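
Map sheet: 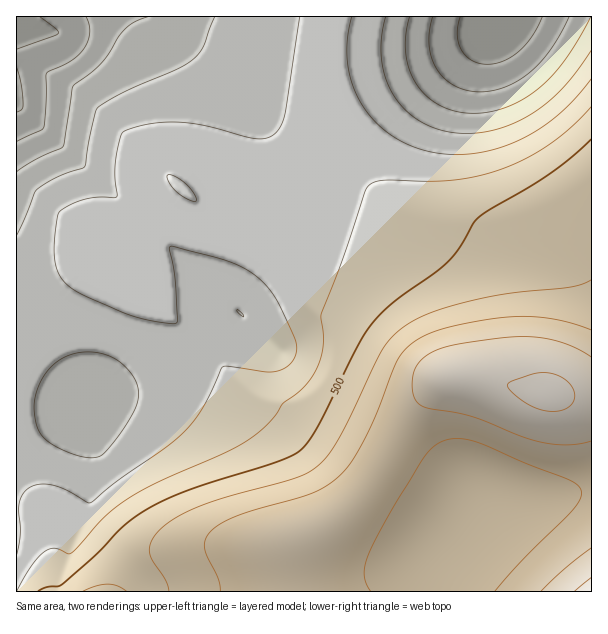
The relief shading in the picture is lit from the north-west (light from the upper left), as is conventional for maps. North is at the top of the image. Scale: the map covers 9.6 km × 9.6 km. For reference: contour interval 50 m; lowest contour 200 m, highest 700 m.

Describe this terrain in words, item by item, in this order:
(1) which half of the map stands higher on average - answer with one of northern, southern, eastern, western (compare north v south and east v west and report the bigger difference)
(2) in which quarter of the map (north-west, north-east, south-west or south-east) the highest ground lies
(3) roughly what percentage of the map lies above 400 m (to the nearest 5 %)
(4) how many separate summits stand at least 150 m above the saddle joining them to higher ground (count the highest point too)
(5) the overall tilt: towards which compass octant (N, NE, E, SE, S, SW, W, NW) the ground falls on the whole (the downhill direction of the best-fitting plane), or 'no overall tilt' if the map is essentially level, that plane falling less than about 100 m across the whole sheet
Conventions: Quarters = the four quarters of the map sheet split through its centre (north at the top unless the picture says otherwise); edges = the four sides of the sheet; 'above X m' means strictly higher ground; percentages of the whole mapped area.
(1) The southern half stands higher on average than the northern half.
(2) The highest point lies in the south-east quarter of the map.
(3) Roughly 65 % of the ground is higher than 400 m.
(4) There is 1 summit with 150 m or more of prominence.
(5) On the whole the ground falls towards the north-west.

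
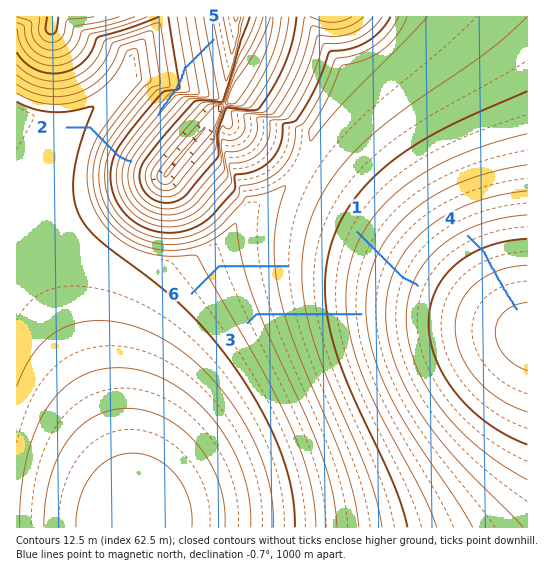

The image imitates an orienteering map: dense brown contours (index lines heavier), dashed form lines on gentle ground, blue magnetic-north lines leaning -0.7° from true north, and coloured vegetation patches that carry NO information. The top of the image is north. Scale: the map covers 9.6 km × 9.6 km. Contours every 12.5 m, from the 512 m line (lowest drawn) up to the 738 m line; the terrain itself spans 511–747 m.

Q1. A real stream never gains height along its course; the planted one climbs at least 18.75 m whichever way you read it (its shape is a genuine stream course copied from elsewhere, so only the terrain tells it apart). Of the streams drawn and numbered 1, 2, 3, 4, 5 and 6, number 5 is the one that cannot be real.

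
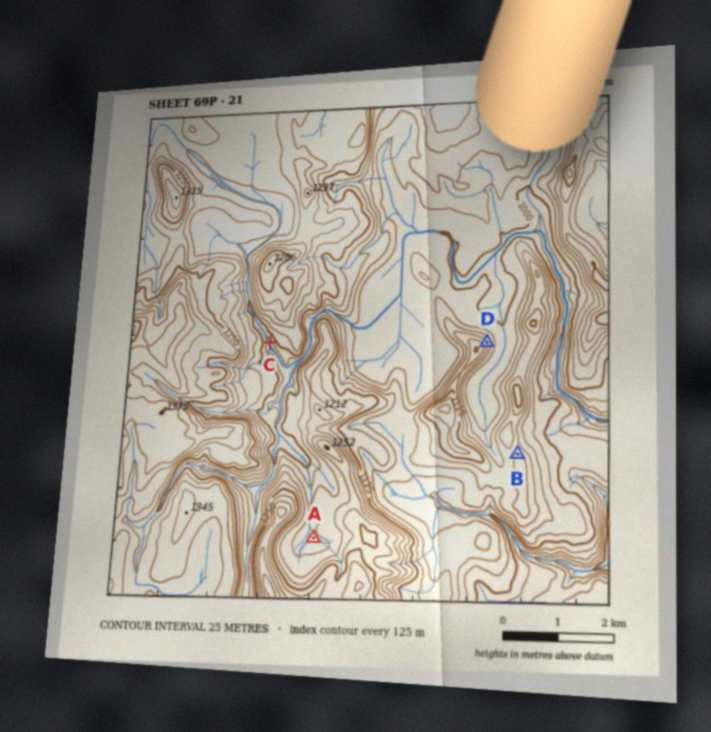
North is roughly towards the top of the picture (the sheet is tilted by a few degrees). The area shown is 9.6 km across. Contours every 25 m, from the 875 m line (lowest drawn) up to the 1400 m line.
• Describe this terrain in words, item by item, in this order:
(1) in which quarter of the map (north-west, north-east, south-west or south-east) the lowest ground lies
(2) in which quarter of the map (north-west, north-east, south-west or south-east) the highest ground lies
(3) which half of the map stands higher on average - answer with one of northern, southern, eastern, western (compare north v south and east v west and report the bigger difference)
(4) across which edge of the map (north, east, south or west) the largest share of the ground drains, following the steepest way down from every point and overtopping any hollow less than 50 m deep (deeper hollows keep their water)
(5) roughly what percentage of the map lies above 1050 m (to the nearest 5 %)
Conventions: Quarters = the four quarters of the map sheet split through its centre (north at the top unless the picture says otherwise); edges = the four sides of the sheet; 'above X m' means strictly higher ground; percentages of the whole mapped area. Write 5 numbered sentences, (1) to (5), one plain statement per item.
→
(1) The lowest point lies in the south-east quarter of the map.
(2) Look to the north-west quarter for the highest ground.
(3) On average the western half of the map is the higher ground.
(4) Drainage is mainly to the east: more ground falls towards that edge than towards any other.
(5) About 70 % of the map lies above 1050 m.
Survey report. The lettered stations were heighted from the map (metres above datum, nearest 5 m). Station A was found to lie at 1175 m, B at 1100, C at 1090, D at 1075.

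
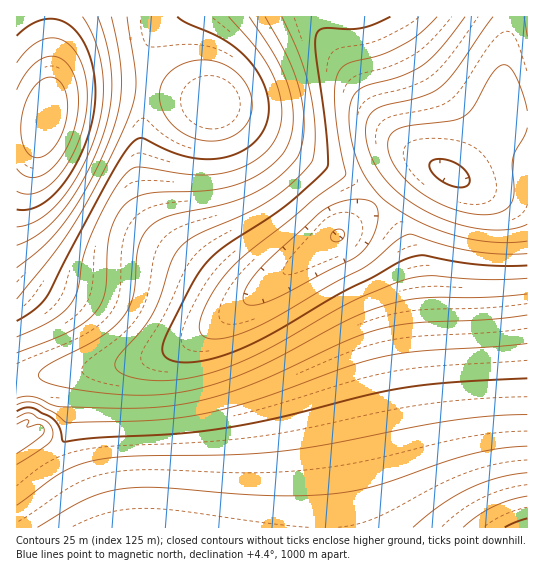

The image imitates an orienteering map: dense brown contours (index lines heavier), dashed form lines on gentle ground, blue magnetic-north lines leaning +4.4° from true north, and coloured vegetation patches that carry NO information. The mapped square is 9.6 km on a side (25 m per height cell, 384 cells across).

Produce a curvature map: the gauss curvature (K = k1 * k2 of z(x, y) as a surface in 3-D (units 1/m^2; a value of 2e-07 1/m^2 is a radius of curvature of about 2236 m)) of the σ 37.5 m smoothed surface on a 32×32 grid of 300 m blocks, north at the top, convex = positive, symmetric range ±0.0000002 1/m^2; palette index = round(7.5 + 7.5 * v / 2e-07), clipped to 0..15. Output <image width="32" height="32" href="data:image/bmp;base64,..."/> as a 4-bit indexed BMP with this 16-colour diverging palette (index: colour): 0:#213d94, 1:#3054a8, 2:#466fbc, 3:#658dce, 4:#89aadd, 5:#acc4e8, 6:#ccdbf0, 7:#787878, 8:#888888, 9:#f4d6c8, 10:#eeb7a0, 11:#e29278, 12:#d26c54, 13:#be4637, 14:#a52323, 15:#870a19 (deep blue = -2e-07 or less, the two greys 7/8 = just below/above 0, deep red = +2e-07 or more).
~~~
<image width="32" height="32" href="data:image/bmp;base64,Qk12AgAAAAAAAHYAAAAoAAAAIAAAACAAAAABAAQAAAAAAAACAAATCwAAEwsAABAAAAAAAAAAlD0hAKhUMAC8b0YAzo1lAN2qiQDoxKwA8NvMAHh4eACIiIgAyNb0AKC37gB4kuIAVGzSADdGvgAjI6UAGQqHAHd3iIiIh3d3d3d3d3d3d3eHd4iIiId3d3d3d3d3d3d3h4iIiIiHd3d3d3d3d3d3d3eIiIiId3d3d3d3d3d3d3d3aIiIh3d3d3d3d3d3d3d3iSeIiHd3d3d3d3d3d3d3d/9Wd3d3d3d3d3d4iHd3d3enZ3d3d3d3d3d3eIiId3d3NYd3iIiHd3d3d4iIiIiId4d3d3iIiId3d3eIiIiIiHeId3d3eIiId3d3iIiIiHd3d3d3d3eIiIh3eIiIiIh3d3d3d4d3eIiIh3iIiIiHd3d3d3iIiIiIiIiIiIiIh3d3d3d3iId4iIiId4h3iId3d3d3d3d3d3iIiHd3d3iHd3d3d3iId3d3iId3iHd4d3d3d3d4iId3d3d3d4h3d3d3iHd3eIiHd3d3d3iId3d4iIh3d3iIh3d3d3eIh3d3iIiIeId4iHd3d3d3iHd3iIiIiIiIeIh3d3d3iHd3eIiIiIiIiHd4d3iIiId3d4iIiIh3iIiHd3eIiIiHd3iIiIh3d4iIh3d3iIiIh3eIiIh3d3iIiId3d4iIiIh3iIiHd3eIiIiHd3eIiIiId4iId3d4iIiIh3d3iIiIiHd3eHd3eIiIiId3d3iIiId3d4iHd3iIeIiHd3d3iIh3d3eIh3d4h3d3d3iHd3d3d3d4iId3eId3d3d4d3d3d3d3eIiHd3iH"/>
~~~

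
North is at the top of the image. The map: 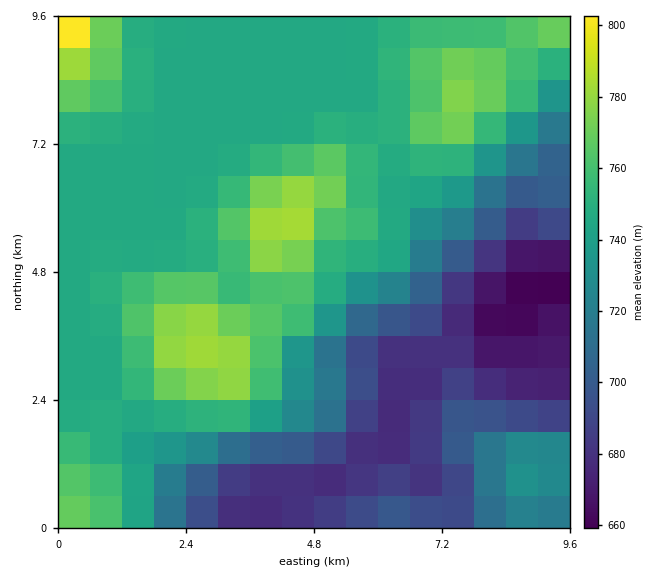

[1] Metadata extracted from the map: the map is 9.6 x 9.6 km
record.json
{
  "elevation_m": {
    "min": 660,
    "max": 815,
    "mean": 730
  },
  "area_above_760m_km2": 17.1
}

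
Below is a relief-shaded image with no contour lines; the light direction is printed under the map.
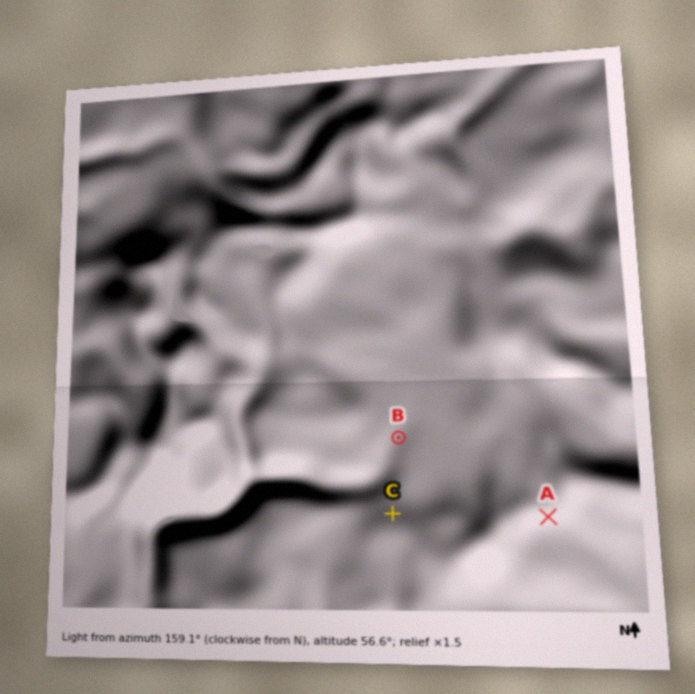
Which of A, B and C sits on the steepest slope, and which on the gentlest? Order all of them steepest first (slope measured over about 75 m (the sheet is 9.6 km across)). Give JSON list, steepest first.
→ ["A", "C", "B"]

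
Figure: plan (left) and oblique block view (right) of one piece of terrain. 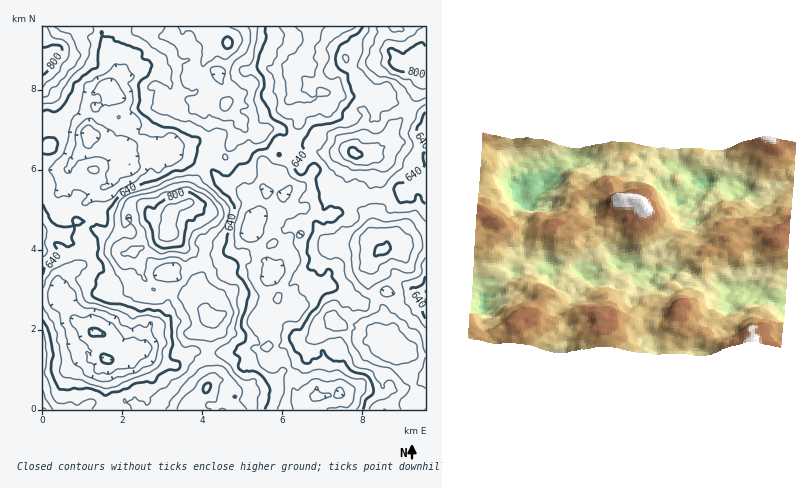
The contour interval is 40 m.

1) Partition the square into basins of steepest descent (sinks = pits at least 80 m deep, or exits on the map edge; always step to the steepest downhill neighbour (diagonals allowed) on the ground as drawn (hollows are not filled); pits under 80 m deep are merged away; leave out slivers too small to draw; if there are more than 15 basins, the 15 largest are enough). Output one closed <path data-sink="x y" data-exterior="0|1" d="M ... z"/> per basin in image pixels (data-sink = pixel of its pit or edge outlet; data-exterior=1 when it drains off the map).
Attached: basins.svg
<path data-sink="94 332" data-exterior="0" d="M138 204l-8 2-6 8 0 26 8 10-6 4-4-1-14-16-24-15-8-1-8 11-10 3-10-4-6 1 0 178 190 0 7-14 0-4-15-12-8 1-9 5 4-6-4-28 0-24 3-8-6-8 1-10 7-7 8 0 3-3 6-14-1-6-4-4-6 0-14 7-2 5 4-20-8-2-23-20-6-8-1-13-18-2-4-8z"/><path data-sink="316 396" data-exterior="0" d="M242 124l-5 2-3 12-10 18-8-5-7 3-20 40 0 8-15 7-3 3-2 10 0 8 13 16 16 12 8 2-4 17 16-9 6 0 5 6 0 4-6 14-3 3-8 0-7 7-1 10 6 8-3 8 0 24 4 22-2 10 15-4 15 12-7 18 194 0 0-2-6-6-8 2-16-2-13-16-2-12 5-22-7-4 1-4-4-5-10 1-16-11-12-5 8-6 0-18 22-22 6-20 5-8-4-14-4-4-1-12-8-14 1-10 15-18 3-10-4-10-3-4-6 2-12-2-1 8-15 29-4-4-8-1-4-8 8-10 4-10 8-5 8-2-8-1-18 4-8-2-10-8-8 2-6-2-14-15-14 0-8 3-12-3z"/><path data-sink="90 136" data-exterior="0" d="M138 26l-26 0-6 7-10 3-6-5-4 0-44 29 0 172 10 0 6 3 10-3 8-11 8 1 24 15 16 17 8-2-8-12 1-18-2-4 7-12 8-2 8 3 4 8 16 1 4 2 4-9 15-7 0-8 21-40-3-6 3-30 6-7 10-7-6-5-8-2-4-5 0-4-4-6-4 0-8 5-5-3-1-6 12-4 13-22 15-7 2-3-18-4-4-3-16 7-5-4-3-9-8 6-18 2-16-7z"/><path data-sink="310 40" data-exterior="0" d="M384 26l-160 0 4 18 16 12 6 14 0 14-8 9-14 9-2 6 17 12 3 9 12 3 8-3 14 0 14 15 4 2 10-2 10 8 8 2 18-4 10 3 1-7 7-8 4-20-3-28-6-4-1-6 4-10 10-6-16 1-7-5-1-4 12-13 6 0 12 7 14 1z"/><path data-sink="426 300" data-exterior="1" d="M416 246l-22 4-12-2-8 10-6 26 16 26-3 20 13 6 8 12 10 6 14 1 0-105z"/>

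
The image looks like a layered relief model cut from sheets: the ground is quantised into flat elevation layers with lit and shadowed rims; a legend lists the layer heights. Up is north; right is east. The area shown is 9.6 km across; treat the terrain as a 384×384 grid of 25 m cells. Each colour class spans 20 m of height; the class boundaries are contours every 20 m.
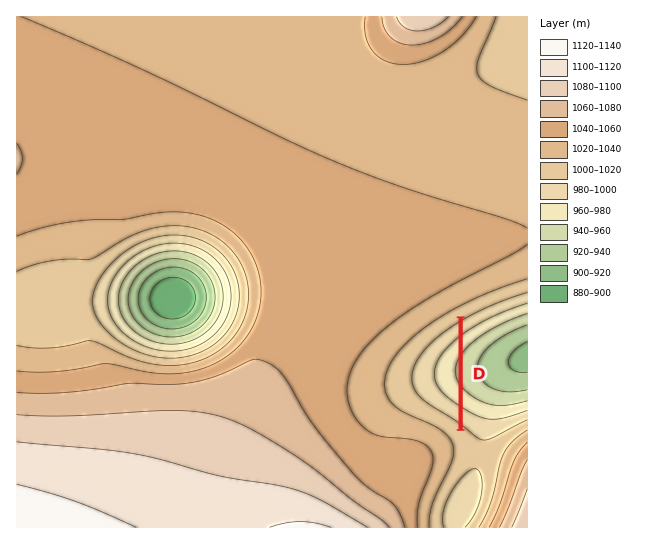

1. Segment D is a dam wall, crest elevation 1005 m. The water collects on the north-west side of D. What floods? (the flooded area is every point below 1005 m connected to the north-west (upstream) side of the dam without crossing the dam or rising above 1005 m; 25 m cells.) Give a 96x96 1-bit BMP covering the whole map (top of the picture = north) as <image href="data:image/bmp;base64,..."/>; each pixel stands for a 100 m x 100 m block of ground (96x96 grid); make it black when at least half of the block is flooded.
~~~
<image width="96" height="96" href="data:image/bmp;base64,Qk2+BAAAAAAAAD4AAAAoAAAAYAAAAGAAAAABAAEAAAAAAIAEAAATCwAAEwsAAAIAAAAAAAAA////AAAAAAAAAAAAAAAAAAAAAAAAAAAAAAAAAAAAAAAAAAAAAAAAAAAAAAAAAAAAAAAAAAAAAAAAAAAAAAAAAAAAAAAAAAAAAAAAAAAAAAAAAAAAAAAAAAAAAAAAAAAAAAAAAAAAAAAAAAAAAAAAAAAAAAAAAAAAAAAAAAAAAAAAAAAAAAAAAAAAAAAAAAAAAAAAAAAAAAAAAAAAAAAAAAAAAAAAAAAAAAAAAAAAAAAAAAAAAAAAAAAAAAAAAAAAAAAAAAAAAAAAAAAAAAAAAAAAAAAAAAAAAAAAAAAAAAAAAAAAAAAAAAAAAAAAAAAAAAAAAAAAIAAAAAAAAAAAAAAA4AAAAAAAAAAAAAAB4AAAAAAAAAAAAAAH4AAAAAAAAAAAAAAP4AAAAAAAAAAAAAA/4AAAAAAAAAAAAAA/4AAAAAAAAAAAAAB/4AAAAAAAAAAAAAB/4AAAAAAAAAAAAAB/4AAAAAAAAAAAAAB/4AAAAAAAAAAAAAA/4AAAAAAAAAAAAAA/4AAAAAAAAAAAAAAf4AAAAAAAAAAAAAAP4AAAAAAAAAAAAAAH4AAAAAAAAAAAAAAD4AAAAAAAAAAAAAAB4AAAAAAAAAAAAAAA4AAAAAAAAAAAAAAAIAAAAAAAAAAAAAAAAAAAAAAAAAAAAAAAAAAAAAAAAAAAAAAAAAAAAAAAAAAAAAAAAAAAAAAAAAAAAAAAAAAAAAAAAAAAAAAAAAAAAAAAAAAAAAAAAAAAAAAAAAAAAAAAAAAAAAAAAAAAAAAAAAAAAAAAAAAAAAAAAAAAAAAAAAAAAAAAAAAAAAAAAAAAAAAAAAAAAAAAAAAAAAAAAAAAAAAAAAAAAAAAAAAAAAAAAAAAAAAAAAAAAAAAAAAAAAAAAAAAAAAAAAAAAAAAAAAAAAAAAAAAAAAAAAAAAAAAAAAAAAAAAAAAAAAAAAAAAAAAAAAAAAAAAAAAAAAAAAAAAAAAAAAAAAAAAAAAAAAAAAAAAAAAAAAAAAAAAAAAAAAAAAAAAAAAAAAAAAAAAAAAAAAAAAAAAAAAAAAAAAAAAAAAAAAAAAAAAAAAAAAAAAAAAAAAAAAAAAAAAAAAAAAAAAAAAAAAAAAAAAAAAAAAAAAAAAAAAAAAAAAAAAAAAAAAAAAAAAAAAAAAAAAAAAAAAAAAAAAAAAAAAAAAAAAAAAAAAAAAAAAAAAAAAAAAAAAAAAAAAAAAAAAAAAAAAAAAAAAAAAAAAAAAAAAAAAAAAAAAAAAAAAAAAAAAAAAAAAAAAAAAAAAAAAAAAAAAAAAAAAAAAAAAAAAAAAAAAAAAAAAAAAAAAAAAAAAAAAAAAAAAAAAAAAAAAAAAAAAAAAAAAAAAAAAAAAAAAAAAAAAAAAAAAAAAAAAAAAAAAAAAAAAAAAAAAAAAAAAAAAAAAAAAAAAAAAAAAAAAAAAAAAAAAAAAAAAAAAAAAAAAAAAAAAAAAAAAAAAAAAAAAAAAAAAAAAAAAAAAAAAAAAAAAAAAAAAAAAAAAAAAAAAAAAAAAAAAAAAAAAAAAAAAAAAAAAA="/>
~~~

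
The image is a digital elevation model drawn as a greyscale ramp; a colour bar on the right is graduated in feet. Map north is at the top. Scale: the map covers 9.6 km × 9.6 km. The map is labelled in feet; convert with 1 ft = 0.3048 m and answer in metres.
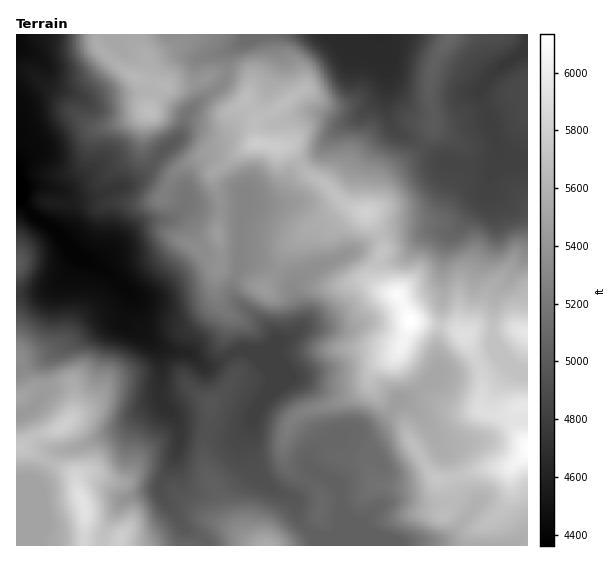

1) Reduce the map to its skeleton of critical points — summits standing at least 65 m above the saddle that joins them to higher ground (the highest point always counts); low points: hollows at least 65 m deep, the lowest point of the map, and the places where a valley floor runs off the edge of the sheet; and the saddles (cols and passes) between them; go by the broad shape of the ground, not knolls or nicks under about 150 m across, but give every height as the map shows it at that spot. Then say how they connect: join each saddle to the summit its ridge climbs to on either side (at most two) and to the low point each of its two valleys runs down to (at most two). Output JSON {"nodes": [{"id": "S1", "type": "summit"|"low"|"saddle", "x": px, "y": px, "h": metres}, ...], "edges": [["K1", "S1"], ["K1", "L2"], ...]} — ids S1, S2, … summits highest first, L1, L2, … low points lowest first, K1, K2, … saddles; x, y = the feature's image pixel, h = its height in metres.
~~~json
{"nodes": [
{"id": "S1", "type": "summit", "x": 410, "y": 321, "h": 1870},
{"id": "S2", "type": "summit", "x": 527, "y": 447, "h": 1863},
{"id": "S3", "type": "summit", "x": 526, "y": 333, "h": 1819},
{"id": "S4", "type": "summit", "x": 83, "y": 507, "h": 1808},
{"id": "S5", "type": "summit", "x": 150, "y": 112, "h": 1733},
{"id": "S6", "type": "summit", "x": 267, "y": 545, "h": 1692},
{"id": "L1", "type": "low", "x": 21, "y": 189, "h": 1329},
{"id": "L2", "type": "low", "x": 379, "y": 36, "h": 1418},
{"id": "K1", "type": "saddle", "x": 441, "y": 325, "h": 1756},
{"id": "K2", "type": "saddle", "x": 455, "y": 477, "h": 1741},
{"id": "K3", "type": "saddle", "x": 493, "y": 333, "h": 1740},
{"id": "K4", "type": "saddle", "x": 226, "y": 76, "h": 1622},
{"id": "K5", "type": "saddle", "x": 207, "y": 545, "h": 1539},
{"id": "K6", "type": "saddle", "x": 310, "y": 527, "h": 1536}],
"edges": [["K1", "S1"], ["K1", "S2"], ["K1", "L1"], ["K1", "L2"], ["K2", "S1"], ["K2", "S2"], ["K2", "L1"], ["K3", "S2"], ["K3", "S3"], ["K3", "L1"], ["K3", "L2"], ["K4", "S1"], ["K4", "S5"], ["K4", "L1"], ["K4", "L2"], ["K5", "S4"], ["K5", "S6"], ["K5", "L1"], ["K6", "S1"], ["K6", "S4"], ["K6", "L1"]]}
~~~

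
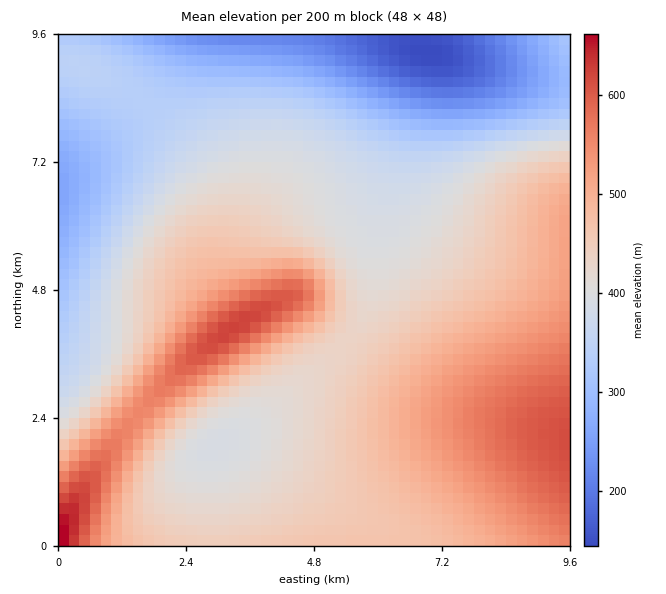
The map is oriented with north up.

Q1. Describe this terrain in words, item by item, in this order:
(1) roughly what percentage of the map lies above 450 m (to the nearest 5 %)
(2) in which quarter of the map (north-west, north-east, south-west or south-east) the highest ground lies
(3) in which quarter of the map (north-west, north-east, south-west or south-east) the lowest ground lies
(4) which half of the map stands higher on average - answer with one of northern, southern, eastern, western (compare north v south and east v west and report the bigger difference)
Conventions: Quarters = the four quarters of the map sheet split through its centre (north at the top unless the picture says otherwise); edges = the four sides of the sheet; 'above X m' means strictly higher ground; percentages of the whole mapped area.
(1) Ground above 450 m makes up about 40 % of the sheet.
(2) The highest point lies in the south-west quarter of the map.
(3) The lowest point lies in the north-east quarter of the map.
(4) Taken as a whole, the southern half is higher than the northern.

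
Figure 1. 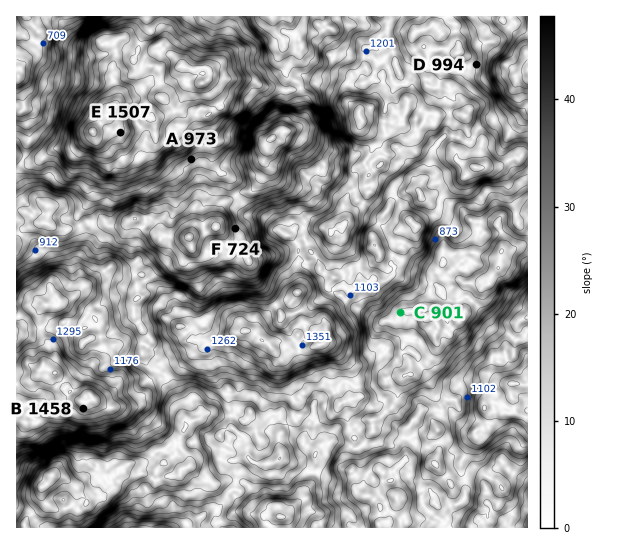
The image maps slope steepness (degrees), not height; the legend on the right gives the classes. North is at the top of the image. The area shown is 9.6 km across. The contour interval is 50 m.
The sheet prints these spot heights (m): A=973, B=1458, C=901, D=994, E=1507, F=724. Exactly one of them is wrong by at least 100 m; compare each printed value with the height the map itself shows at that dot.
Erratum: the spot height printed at C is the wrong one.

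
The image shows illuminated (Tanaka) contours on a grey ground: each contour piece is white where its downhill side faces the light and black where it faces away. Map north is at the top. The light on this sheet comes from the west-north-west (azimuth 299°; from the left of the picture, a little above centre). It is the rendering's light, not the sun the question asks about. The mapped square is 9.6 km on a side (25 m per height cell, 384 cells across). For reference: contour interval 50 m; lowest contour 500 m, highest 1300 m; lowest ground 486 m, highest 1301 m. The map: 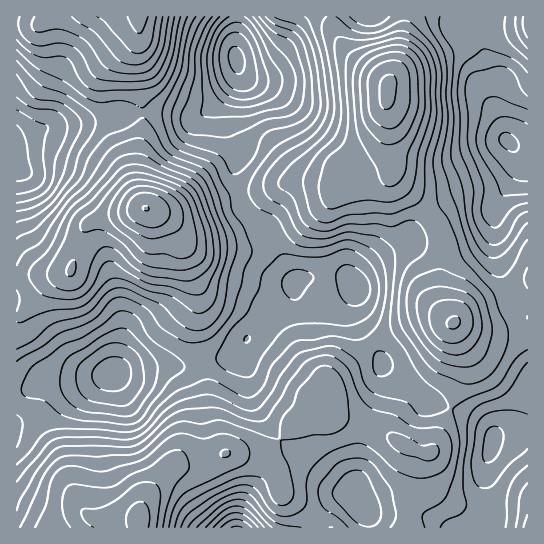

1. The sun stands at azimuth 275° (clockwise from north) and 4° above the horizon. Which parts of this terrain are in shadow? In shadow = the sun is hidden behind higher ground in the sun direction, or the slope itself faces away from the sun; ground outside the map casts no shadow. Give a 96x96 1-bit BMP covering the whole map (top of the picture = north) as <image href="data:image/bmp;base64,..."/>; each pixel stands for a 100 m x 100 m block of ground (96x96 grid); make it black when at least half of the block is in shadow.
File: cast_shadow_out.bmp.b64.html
<image width="96" height="96" href="data:image/bmp;base64,Qk2+BAAAAAAAAD4AAAAoAAAAYAAAAGAAAAABAAEAAAAAAIAEAAATCwAAEwsAAAIAAAAAAAAA////AAAAAAAAAAH///////w//4AAAAD///////wf/4AAAAD///////wP/4AAAAD///////wD/8AAAAD///////wD/+AAAAB///8///wB/+AAAAB///8///gB/+AAAAA///4///gB//AAAAAf//4f//AB//gAAAAP//4f//AD//wAAAAH7/+f//AD//8AAAADwf////AD//8AAAADgP///+AB//8AAAAAgP///4AB//8AAAAAAP/+fwAB//8AAAAAAP/gPwAB//8AAAAAAH8ADwAB//8AAAAAAAgADwAB//8AAAAAAAAABwDw//8AAAAAAPAABwH4//8AAAAAAfgAD+H4f/8AfAAAAfgAD//+P/8B/8AAAfgAH///H/8D//AAA/AAH///H/8D//gAA/AAH///D/8D//gAA+AAH//+B//j//wAB8AAH//8A/////4AA4AAH//4A/////4AA4AAH//gA/////8AA4AAH//AA/////8AB8AAH/+AA/////+AB+AAH/4AB/////+AD/AAH/wAD/////+AD/gAD8AAH/////+AH/wABAAAH/9///8AH/8AAAAAP/9///8AH//AAAAAP/8///8AH//4AAAAH/8///8AH///gAAAH/8f//+AH////gAAH/8AH//AH////4AAH/8AH//gH////+AAH/8AH//wH/////AAH/8AH//wH/////AAD/8AP//gP/////gAD/8AP/+AP/////gAD/wAH/8Af/////wAD/wAH/4A//////wAD/gAH/wA//////4AH/gAH/gA//////4AP/gAD/AA//////4Af/wAD+AA//////8Af/wAB8AA///////gf/wAB4AA///////wf/wAAgA8///////wf/4AAAA////////wf/4AAAA////////gf/4AAAA////////gf/8AAAA//////+Hwf/8AAAB/////z4H///8AAAB/////DwH///8AAAB////8BwH///8AAAA////4AAH///8AAAA////AAAH///8AAAA///8AAAH///8AAAB///4AAAH///8AAAB///wAAAD///8AAAD///wAAAD///8AAAD///wAAAD///8AAAD///wAAAD///8AAAD///gAAAH///8AAAD///gAAAH///8AAAD///gAAAH///8AAAD///AAAAH///8AAAD///AAAAH///8AAAB///gAAAH///8AAAB///wAAAH///8AAAB///+AAAP///8AAAB////wAAP///8AAAB////4AAP///8AAAD////8AAP///8AAAD////+AAP///8AAAD/////AAH///8AAAD/////gAH///8AAAH/////gAH///8AAAH/////wAH///8AAAH/////wAD///8AAAH/////wAD///8AAAH/////wAD///8AAAH/////wAD///8CAAH/////wAD///wCAAH/////wAB///gAAAH/////w4B//+AAAAH////+B+B//8AAAAH///8AD/B//4AAAAH//+AAD+A/8AA="/>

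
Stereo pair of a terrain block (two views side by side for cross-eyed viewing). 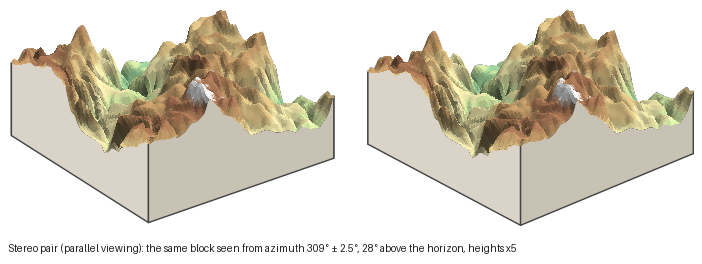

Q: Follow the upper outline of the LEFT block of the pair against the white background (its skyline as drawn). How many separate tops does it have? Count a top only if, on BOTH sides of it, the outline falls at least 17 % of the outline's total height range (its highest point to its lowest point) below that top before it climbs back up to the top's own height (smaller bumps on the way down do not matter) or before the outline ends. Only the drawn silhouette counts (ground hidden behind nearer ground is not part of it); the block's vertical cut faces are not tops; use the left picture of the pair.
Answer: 2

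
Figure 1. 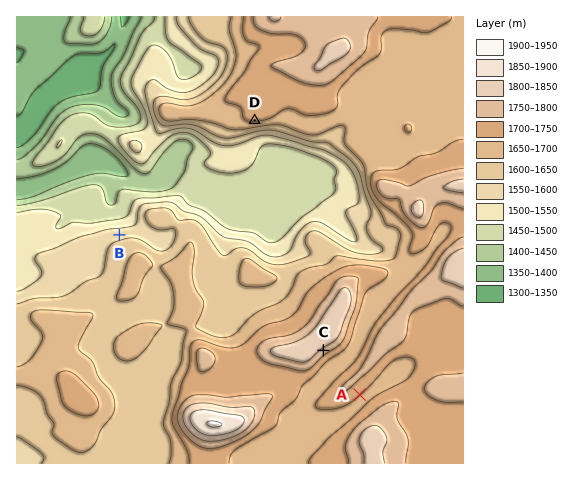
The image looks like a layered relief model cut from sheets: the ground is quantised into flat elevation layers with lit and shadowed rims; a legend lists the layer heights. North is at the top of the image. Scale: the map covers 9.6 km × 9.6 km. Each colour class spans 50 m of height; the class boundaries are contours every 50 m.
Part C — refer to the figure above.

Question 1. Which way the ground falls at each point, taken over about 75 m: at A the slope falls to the SE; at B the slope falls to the N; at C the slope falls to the SE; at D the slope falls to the S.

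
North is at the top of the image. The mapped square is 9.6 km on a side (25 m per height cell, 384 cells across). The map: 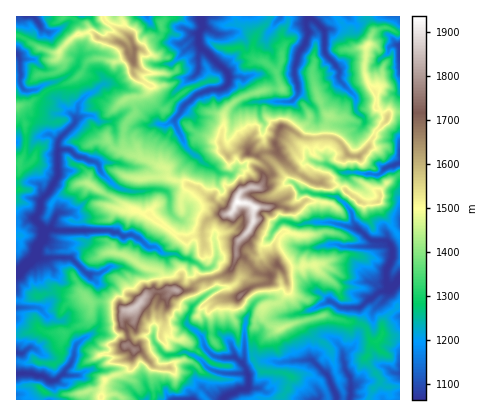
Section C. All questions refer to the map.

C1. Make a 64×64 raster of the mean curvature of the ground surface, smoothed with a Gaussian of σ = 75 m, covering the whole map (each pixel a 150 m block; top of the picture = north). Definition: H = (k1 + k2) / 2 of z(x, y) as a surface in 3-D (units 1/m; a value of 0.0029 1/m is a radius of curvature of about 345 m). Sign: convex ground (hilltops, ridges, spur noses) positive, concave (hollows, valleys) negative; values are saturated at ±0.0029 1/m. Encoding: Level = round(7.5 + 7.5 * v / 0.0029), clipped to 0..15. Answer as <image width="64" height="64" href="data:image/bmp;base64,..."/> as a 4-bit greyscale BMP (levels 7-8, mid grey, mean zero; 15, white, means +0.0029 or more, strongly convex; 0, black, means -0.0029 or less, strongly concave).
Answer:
<image width="64" height="64" href="data:image/bmp;base64,Qk12CAAAAAAAAHYAAAAoAAAAQAAAAEAAAAABAAQAAAAAAAAIAAATCwAAEwsAABAAAAAAAAAAAAAAABEREQAiIiIAMzMzAERERABVVVUAZmZmAHd3dwCIiIgAmZmZAKqqqgC7u7sAzMzMAN3d3QDu7u4A////AImImYmruGvYjMhlm5ITM5x1Rou8yZqoZmdak7RoqWepiIv8e6vdubeHVJeKVcpolmdUMzVVV5p3mGtVxGmaeJi8zqM1Rodnx1RIpJhF2GhFiJmHNVV2eYiGmym0RomZq1dkISSGQ1n9l3hjdVXJdFnN3dw3t3d5qXnHPLRmZ6mGMhInoyYyRVWJmEOHiuqVvWEBRRXLq7uqq2FsYph6p0WZeqvoF9khVTR7NO7/5jjSS//WObiHeIiWNZs2qohUZtvfuaxgnchauqw6+EfP+zbpV1JsdUMzM0J5qSeqpmi1RLc1i6BXv8iHfZ6WAAIgiwEjJ2t3aZeHVXm4J5mnm7RUM2iakWuWZ67P+WBNcVugXudpSod5d4h4ebdGV5iYdHhXd4qkBnerrfi6QNuM/lDfkZg5iXdmd3iahIhWmZiHqZmIiadRNkISkzQH6azZE+hCpzlpqXZmeHZWiWaYmYiJmaqqqahERYmYqCXKlmAVpGXGPWatyHZmVmd4dqWaiGeah3ZomqVFj3yWNKljBJalhucNiKrO24dmeJqapJqIWKtjVkZ5tkWNe4Vmp1QN5paHtAq5ZVWL7+y83LqEqnaJmDaLZnimNY/tpmapWCbZpnaGBtl2UyEVv8dmZqWJqDMjRoqHiKdWr87oVp2JUL3Ih6tQvJmYl0AGcAEhiFecmqqGZ4iZqXi6J/51m1UxCN3L7WAWeIiq7XEGy7c2hXs6u6h4iaumd4SJn8esu5lQOsrvpSE0eqmYZUq3ZVV2SDmZiJiJy5NGRpRsyr//36cQEUr8iIdshTI4fJebyXZWV6d5lVjIUlZ6dYiIeac73cVmFYq86H5lZGrLZWZWdnZWp4lVjqMDjdmHUjRUWkW87+xiVnnWmkZ3q4aZhleFhmZ3iEnOQDQDZUJHiIV9eHE2r6RqqanZWYm4iodmeXSIdWd2iqYIy3ABScyqlKtzAyJp1Zlmj7dqu7qXZleZhVqlZmVTIH3duJrNuZllgQGckjX5pkauhmmqq8yoirrHOMhmipmGiord7dqWdQIElcyiVvlYVppmZHZnmqu7qphHuVV4d3iHd4u3mYEAWojEnYN36FlEiVQxIQEhABJFZzepdWZ5qrqbzLRoAXZ4m8aLVIjvh1FMdXmpdCSc2lNESry3Z5mHdWd1EAAXmHq7mKpTZXz5dQvb7//87/2kKaV9qIZmVCEQAAAFpXmZvJZmmlNDFO1nIut2mZzIUwF+hKqVZXdazbvMu2W3iau5ZFaMdXdhf7hAAAAAAAAlJ5lWppVErDioZ4iLmKmquoU3ZnqK7rBflGU2qHRWWfc6pWl0l4RdUzNoiIq7vLqoYntmZWrO4k+Ixq/qhoif4EuWeHS7xU2VaGa9y6u7mKySi2ZlaFf87939ya663/4An9zbhKZUOMl3lTRYupd3jLOKd3nGN+10ATeqSPuWMAj+ivpkubhCe7h5WcqEEAE1MXl4qrgXz1JWQ46QAAAxv8ZY+UTJp3Q2vavepQBGZTI1aLzHdWeM7/ymOCBazfv7R8y8dJQ1lyWs3clQSs3cuquqyYaFpViHfIdAKe//yWauqF/3yHioQ1VqxQbP26qZmneGd4MgJVKMuUe+uKu2ACAAB7y5iKlDZZzDTtlDRWiadod2MnozOciUXNd4diAzJ4tAF7mqqTTfthBEITV4mZmXiUJFfFUUV1S8hFIgOsiNtiYgqYuHNeUANWeZqqmIiIlzFoevWqnHWshYR5V63/+Wi5R6e5gzMIqmirqYmIeJlzNomtmK+4mtlXdZh2bLbOm7wktpu0WqztmqiYiXh5mUKoeKpYnKU612ZWd3eucm7HqxWnVpQr2pqrtYiIeJiYBcmJqUeKtjq3Zq3czelUWNZWBrhkSDF4iIqzmIh5l8YIuYebR3jGJ9mNpmiZdWVGy2U3uIiLpBeJd4SpZURCcn+md4xmeLgp/9lkVVRFZzSOp0mYiZrdM4k0M4uXdTcwvWV2bHWIlUmrl2h0iIibYVj8Snd4dnc0U0m2N6qHbKMnZ5icdYmUqHeXSoW6mqUVht5cmHd4dnWqiLx1iHiL2ASsu4u1V4a3d4VrNpiIoYncjG27h4dpg3qoesqHd4aqQEuKeM1RACAAAsZLl4ixVrtIWXm6dnmXN4h4q6mYdkrXAlplfP2odliRVayYiYBFq0U3ACm5h4hkR3dURIupYq+SAAFHit/sv+MYy4d2BHnclyJ7UUeamIlkVURnvczKN++4lBd2iaidkSnKmEFZjLvLMH7JdUaqiZZVZ7x0M0VAF8/5JkFGZapgaslnJJmdiqcRS9uqlVqXZWY3+qzv7KlBipUmhjJIyECsyZk0d6xZuAJ8c2eZRZZViSb7YyMq6oK4M1e7mJqqYHrYlgN4uybYA1QYzKl0mqq6evgSZVOZZLUmZ4qrt42ASPtQRlatUM0RR2adxmVmZTJs5p3s2TmVYmmGiZiFjYI5+AW6do2FOzN67anpZWVFRXvcx2h4VoQ33tunh2aMlATpC+27vqxVNr25VK+UR5rO6ceGZDJHdI7JiZaXV4vKQdsJqIee24MuyWU1ev2L/Lp71HmZerdkqjNGZ6lWia6SmimHdEm3U7p5cSEljb5yRpu5RWuXZWVkRlV4mnSLaHOHJGh2SOuN93sjy1NXpwWpiHphnXNKxli8upiIplqlVZRoiYZXqctmVRnM/LdQboSoNBTMvMlUZ2aJh2aKRcllV5m4VodTNG"/>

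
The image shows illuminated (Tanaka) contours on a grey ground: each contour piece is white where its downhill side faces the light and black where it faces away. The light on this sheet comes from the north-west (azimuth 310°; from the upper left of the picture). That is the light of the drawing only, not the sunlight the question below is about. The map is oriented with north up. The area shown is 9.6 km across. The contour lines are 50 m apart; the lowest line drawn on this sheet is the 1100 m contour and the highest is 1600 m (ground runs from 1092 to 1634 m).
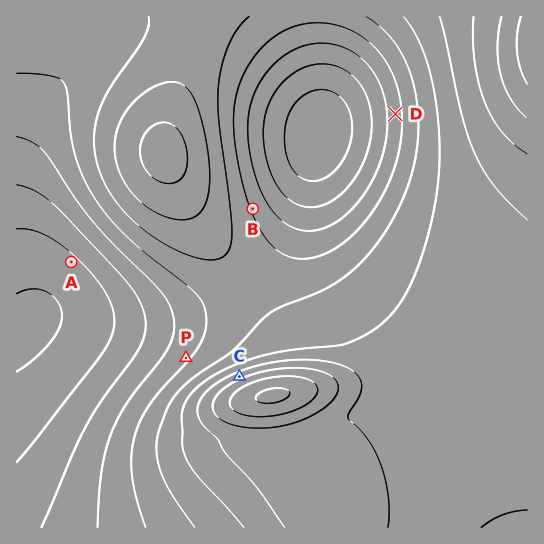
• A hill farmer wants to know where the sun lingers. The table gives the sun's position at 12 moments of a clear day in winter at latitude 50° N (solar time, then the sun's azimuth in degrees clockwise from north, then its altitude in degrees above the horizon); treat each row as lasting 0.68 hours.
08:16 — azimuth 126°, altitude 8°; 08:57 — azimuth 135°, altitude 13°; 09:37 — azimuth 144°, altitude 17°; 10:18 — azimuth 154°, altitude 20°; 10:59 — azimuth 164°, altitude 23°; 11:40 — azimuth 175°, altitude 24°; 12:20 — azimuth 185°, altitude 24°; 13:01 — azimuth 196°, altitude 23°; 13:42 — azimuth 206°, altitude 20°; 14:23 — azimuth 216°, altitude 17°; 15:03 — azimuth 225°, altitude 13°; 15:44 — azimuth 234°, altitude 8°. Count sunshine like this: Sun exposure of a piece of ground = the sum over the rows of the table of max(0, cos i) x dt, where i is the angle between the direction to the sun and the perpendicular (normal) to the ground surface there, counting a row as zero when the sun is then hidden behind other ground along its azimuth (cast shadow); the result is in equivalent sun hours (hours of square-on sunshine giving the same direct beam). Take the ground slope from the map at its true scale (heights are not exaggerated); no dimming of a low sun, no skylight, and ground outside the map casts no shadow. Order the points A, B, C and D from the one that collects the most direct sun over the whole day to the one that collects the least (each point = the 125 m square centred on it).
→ A > D > B > C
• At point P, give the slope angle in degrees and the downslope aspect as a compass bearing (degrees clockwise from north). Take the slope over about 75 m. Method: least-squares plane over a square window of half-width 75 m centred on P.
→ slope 7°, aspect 309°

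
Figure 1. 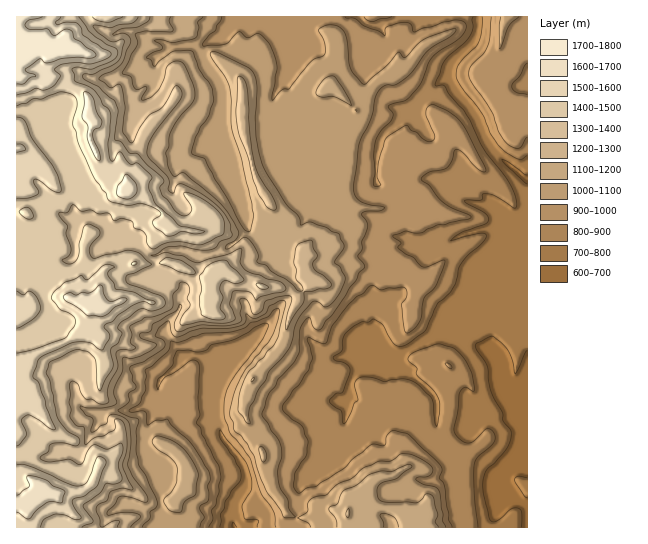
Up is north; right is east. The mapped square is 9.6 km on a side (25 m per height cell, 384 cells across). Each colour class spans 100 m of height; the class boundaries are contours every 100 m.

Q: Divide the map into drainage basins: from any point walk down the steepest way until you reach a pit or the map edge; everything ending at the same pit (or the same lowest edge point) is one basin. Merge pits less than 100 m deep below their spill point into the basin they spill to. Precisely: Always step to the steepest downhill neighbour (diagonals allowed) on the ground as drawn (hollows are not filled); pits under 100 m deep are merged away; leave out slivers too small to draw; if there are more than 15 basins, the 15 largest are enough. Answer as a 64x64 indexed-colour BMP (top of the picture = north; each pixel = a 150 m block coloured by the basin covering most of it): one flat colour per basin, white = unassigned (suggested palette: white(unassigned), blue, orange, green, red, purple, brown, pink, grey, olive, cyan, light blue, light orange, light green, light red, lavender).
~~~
<image width="64" height="64" href="data:image/bmp;base64,Qk12CAAAAAAAAHYAAAAoAAAAQAAAAEAAAAABAAQAAAAAAAAIAAATCwAAEwsAABAAAAAAAAAA////ALR3HwAOf/8ALKAsACgn1gC9Z5QAS1aMAMJ34wB/f38AIr28AM++FwDox64AeLv/AIrfmACWmP8A1bDFABERERERERERERESIiIiIiIiIiIiIhERERERERERERERERERERERERERERIiIiIiIiIhEiIhERERERERERERERERERERERERERERIiIiIiIiIRERERERERERERERERERERERERERERERIiIiIiIiIiIhERERERERERERERERERERERERERERERIiIiIiIiIiIhERERERERERERERERERERERERERERERIiIiIiIiIiIiERERERERERERERERERERERERERERESIiIiIiIiIiIiERERERERERERERERERERERERERERERIiIiIiIiIiIiIREREREREREREREREREREREREREREREiIiIiIiIiIiIhERERERERERERERERERERERERERERERIiIiIiIiIiIiEREREREREREREREREREREREREREREREiIiIiIiIiIiERERERERERERERERERERERERERERERESIiIiIiIiIiIRERERERERERERERERERERERERERERERIiIiIiIiIiIhERERERERERERERERERERERERERERERIiIiIiIiIiIhEREREREREREREREREREREREREREREREiIiIiIiIiIiERERERERERERERERERERERERERERERESIiIiIiIiIiERERERERERERERERERERERERERERERESIiIiIiIiIiIhERERERERERERERERERERERERERERERIiIiIiIiIiIiEREREREREREREREREREREREREREREREiIiIiIiIiIiIhERERERERERERERERERERERERERERESIiIiIiIiIiIiERERERERERERERERERERERERERERERIiIiIiIiIiIiIhEREREREREREREREREREREREREREREiIiIiIiIiIiIiIRERERERERERERERERERERERERERESIiIiIiIiIiIiIiERERERERERERERERERERERERERERIRERESIiIiIiIiIREREREREREREREREREREREREREREREREREiIiIiIiIiERERERERERERERERERERERERERERERERERIiIiIiIiIRERERERERERERERERERERERERERERERERESIiIiIiIhERERERERERERERERERERERERERERERERERESIiIiIiIRERERERERERERERERERERERERERERERERERIiIiIiIhEREREREREREREREREREREREREREREREREREiIiIiIhERERERERERERERERERERERERERERERERERERIiIhEREREREREREREREREREREREREREREREREREREREiERERERERERERERERERERERERERERERERERERERERERERERERERERERERERERERERERERERERERERERERERERERERERERERERERERERERERERERERERERERERERERERERERERERERERERERERERERERERERERERERERERERERERERERERERERERERERERERERERERERERERERERERERERERERERERERERERERERERERERERERERERERERERERERERERERERERERERERERERERERERERERERERERERERERERERERERERERERERERERERERERERERERERERERERERERERERERERERERERERERERERERETERERERERERERERERERERERERERERERERERERERERETMRERERERERERERERERERERERERERERERERERERERETMxERERERERERERERERERERERERERERERERERERERERMzERERERERERERERERERERERERERERERERERERERERMzMRERERERERERERERERERERERERERERERERERERERMzMxERERERERERERERERERERERERERERERERERERERMzMzERERERERERERERERERERERERERERERERERERERMzMzMREREREREREREREREREREREREREREREREREREREzMzMxEREREREREREREREREREREREREREREREREREREzMzMzEREREREREREREREREREREREREREREREREREREzMzMzMREREREREREREREREREREREREREREREREREREzMzMzMxEREREREREREREREREREREREREREREREREREzMzMzMRERERERERERERERERERERERERERERERERERMzMzMzMRERERERERERERERERERERERERERERERERERMzMzMzMRERERERERERERERERERERERERERERERERERMzMzMzMRERERERERERERERERERERERERERERERERERMzMzMzMxERERERERERERERERERERERERERERERERERMzMzMzMxERERERERERERERERERERERERERERERERERERMzMzMzMRERERERERERERERERERERERERERERERERERETMzMzMzERERERERERERERERERERERERERERERERERERMzMzMzMRERERERERERERERERERERERERERERERERERERMzMzMzERERERERERERERERERERERERERERERERERERERMzMzMRERERERERERERERERERERERERERERERERERERETMzMxERERERERERERERERERERERERERERERERERERERMzMzER"/>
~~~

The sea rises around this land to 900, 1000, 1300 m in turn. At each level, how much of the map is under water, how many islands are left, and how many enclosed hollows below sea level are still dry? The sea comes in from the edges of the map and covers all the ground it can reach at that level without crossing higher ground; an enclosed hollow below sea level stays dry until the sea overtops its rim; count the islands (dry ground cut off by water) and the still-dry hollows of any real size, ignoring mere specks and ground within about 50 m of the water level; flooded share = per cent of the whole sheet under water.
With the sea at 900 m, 27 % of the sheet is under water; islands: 0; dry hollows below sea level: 0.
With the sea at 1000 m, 43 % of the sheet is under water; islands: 0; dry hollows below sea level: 0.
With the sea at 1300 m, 74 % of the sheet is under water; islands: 0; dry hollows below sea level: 0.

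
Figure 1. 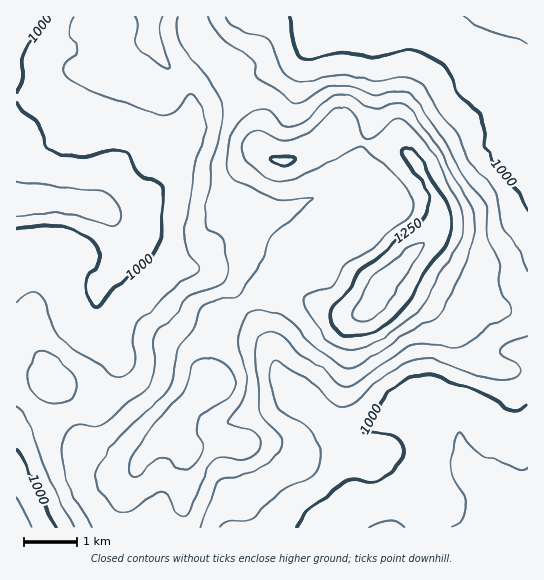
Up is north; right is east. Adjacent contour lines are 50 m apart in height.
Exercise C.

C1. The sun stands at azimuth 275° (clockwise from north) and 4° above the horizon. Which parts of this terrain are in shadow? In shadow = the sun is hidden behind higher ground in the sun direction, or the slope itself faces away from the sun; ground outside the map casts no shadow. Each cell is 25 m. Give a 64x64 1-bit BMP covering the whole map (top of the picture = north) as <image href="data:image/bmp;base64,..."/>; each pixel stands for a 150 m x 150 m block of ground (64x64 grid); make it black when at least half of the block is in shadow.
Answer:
<image width="64" height="64" href="data:image/bmp;base64,Qk0+AgAAAAAAAD4AAAAoAAAAQAAAAEAAAAABAAEAAAAAAAACAAATCwAAEwsAAAIAAAAAAAAA////AAAAAAAAA8f//gAAOAABh//+AAA4AAGH//4AADgAAYP//AAAcAAAw//zgAAgAADD//eAAAAAAMP/98AAAAAAw///wAeAAAAD///wBwAAAAPn//AHAAAAA8f/8AYAAAAD5//gBgAAAAfz/8AAAAAAB///wAAAAAAD////gAAAgAD////4AAHgAH//v/wAAeAAP/8//gAD8AA//j/+AAfwAD/8P/wAB8AAP/A//AAHwAA/4B/8AAeAAD/AH///D4AAP8Af//8PgAA/gA///w+AAD8AD///DwAAHAAH//8PAAAAAAf//w8AAAAAA///DgAAAAAD//8EAAAAAAH//wAAAAAAAP//AAAAAAAAf/8AAAAAAAB//wAAAAAAAD//AAAAAAAAD/8AAAAAAAAP/wAAAAAAAAf/AAAAAAAAB/8AAAAAAAAH/wAAAAAAAAf/AAAAAAAAB/8AAAAAAAAP/wAAAAA/AA//AAAAAD/AH/8AAAAAH8Af/wAAAAAHgD//AAAAAAAAP/8AAAAAAAB//wAAAAGAcH//AAAAAcB4f/8AAAAA4Dj//wAAAADgOP/4AAAAAOA4f+AAAAAA4Dh/gAAAAADgAD4AAAAAD/AAAAAAAAAf/AAAAAAAAB/8AAAAAAAAP/wAAAAAAAD//AAAAAAAAf/8AAAAAAAB//wAAAAAAgH8eAAAAA=="/>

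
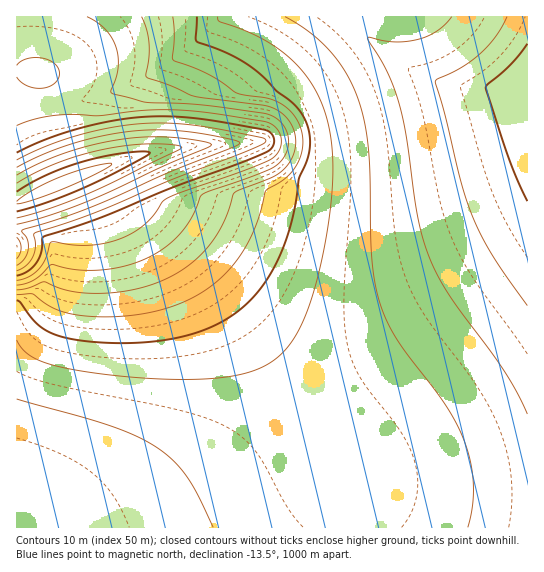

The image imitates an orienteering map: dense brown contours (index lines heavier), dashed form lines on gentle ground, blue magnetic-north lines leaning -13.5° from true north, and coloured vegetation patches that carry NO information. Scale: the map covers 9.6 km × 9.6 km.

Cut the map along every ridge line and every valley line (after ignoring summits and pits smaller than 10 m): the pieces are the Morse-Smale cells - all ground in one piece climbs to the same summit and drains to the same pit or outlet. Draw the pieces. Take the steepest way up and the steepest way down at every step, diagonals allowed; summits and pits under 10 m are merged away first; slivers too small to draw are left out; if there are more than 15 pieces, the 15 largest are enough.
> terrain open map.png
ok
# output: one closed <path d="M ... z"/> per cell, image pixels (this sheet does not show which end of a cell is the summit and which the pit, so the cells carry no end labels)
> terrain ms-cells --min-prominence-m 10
<path d="M527 16l-510 0-1 186 65-27 33-12 5 0 22 44 51 48 39 47 49 67 67 97 6 20 2 42 172 0z"/><path d="M119 163l-5 0-33 12-65 28 0 27 13 2 16 7 7 6 3 8-2 17-8 19-15 18-14 8 0 212 338 1-1-42-6-20-67-97-49-67-39-47-51-48z"/><path d="M23 231l-7 0 1 84 13-8 13-14 8-15 4-16-2-15-4-6z"/>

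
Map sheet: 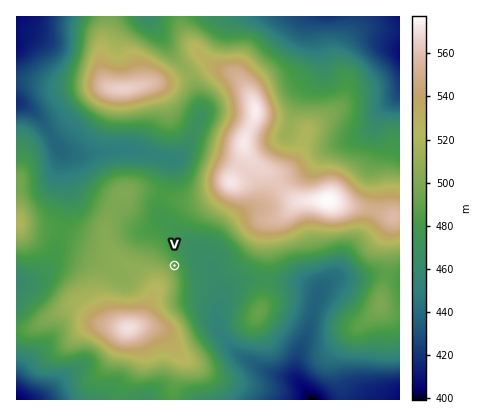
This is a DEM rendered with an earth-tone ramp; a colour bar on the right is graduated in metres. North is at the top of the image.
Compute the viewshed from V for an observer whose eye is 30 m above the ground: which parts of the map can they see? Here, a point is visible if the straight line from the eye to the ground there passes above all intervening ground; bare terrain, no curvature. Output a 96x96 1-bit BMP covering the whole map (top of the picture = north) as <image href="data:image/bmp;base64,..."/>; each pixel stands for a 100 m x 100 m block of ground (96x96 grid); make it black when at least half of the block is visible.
<image width="96" height="96" href="data:image/bmp;base64,Qk2+BAAAAAAAAD4AAAAoAAAAYAAAAGAAAAABAAEAAAAAAIAEAAATCwAAEwsAAAIAAAAAAAAA////AAAAAAAAAAAAAAAAAAAAAAAAAAAAAAAAAAAAAAAAAAAAAAAAA/AAAAAAAAAAAAAAH+AAAAAAAAAAAAAA/4AAAAAAAAAAAAAH/wAAAAAAAAAAAAAP/gAAAAAAAAAAAAAf/AAAAAAAAAAAAAB/+AAAAAAAAAAAAAP/4AAAAAAAAAAAAB//wAAAAAAAAAAAAD//gAAAAAAAAAAAAH//AAAAAAAAAAAAAH//AAAAMAAAAAAAAH//AAAAcAAAAAAAAH//gAAA+AAAAAAAAP//wAAA+AAAAAAAA///wAAB/AAAAAAAH///4AAB/gAAAAAf////8AAB/4AAAAB/////+AAB/8AAAAD/////+AAB/+AAAAP//////AAB/+AAAAf//////AAB/+AAAAf//////gAB//AAAQfw/////gAB//AAAY/gP////wAB//AAAP/AP////wAB//AAAH/AP////wAA//AAAD/gP////4AA//gAAD/wf////4AAf/gAAD///////4AAP/gAAB///////4AAP/wAAA///////4AAP/wAAAf//////4AAP/wAAAP//////4AAP/wAAAP//////4AgP/xwAAP//////4DwP/z4AAP//////8DwP/z4AAP//////8A8P/z8AAf//////8AP//z8AAf//////+AH//78AAP//////+AH//78AAP//////+AHx/78AAP//////+APg/58AAP/////+HAPgPx8AAH/////+DAfADx8AAH/////+DgeAAB4AAH/////+Dx8AAB4AAD///////wwAABwAAD///////AAAABwAAB//////+AAAABwAAAf/B//B4AAAADwAAAH8B/8AAAAAADwAAAAAA/4AAAAAABwAAAAAA/gAAAAAABwAAAAAAfAAAAAAABwAAAAAAcAAAAAAAAgAAAAAAAAAAAAAAAgAAAAAAAAAAAAAAAAAAAAAAAAAAAAAAAAAAAAAAYAAAAAAAAAAAAAAAcAAAAAAAAAAAAAD/+AAAAAAAAAAAAAP//wAAAAAAAAAAAA///4AAAAAAAAAAAD//8AAAAAAAAAAAAf//4AAAAAAAAAAAD///4AAAAAAAAAAAf///4AAAAAAAAAAA////8AAAAAAAAAAB////+AAAAAAAAAAH/////AAAAAAAAAAP/////+AAAAAAAAAf//////gAAAAAAAA///////gAAAAAAAAH//////gAAAAAAAAA//////gAAAAAAAAAAB////AAAAAAAAAAAAAH//AAAAAAAAAAAAAB/+AAAAAAAAAAAAAB/8AAAAAAAAAAAAAB/wAAAAAAAAAAAAAB+AAAAAAAAAAAAAAB8AAAAAAAAAAAAAAD4AAAAAAAAAAAAAADwAAAAAAAAAAAAAADgAAAAAAAAAAAAAAAAAAAAAAAAAAAAAAAAAAAAAAAAAAAAAAAAAAAAAAAAAAAAAAAAAAAAAAAAAAAAAAAAAAAAAAAAAAAAAAAAAAAAAAAAAAAAAAAAAAAAAAAAAAAAAAAAAAAAAAAA="/>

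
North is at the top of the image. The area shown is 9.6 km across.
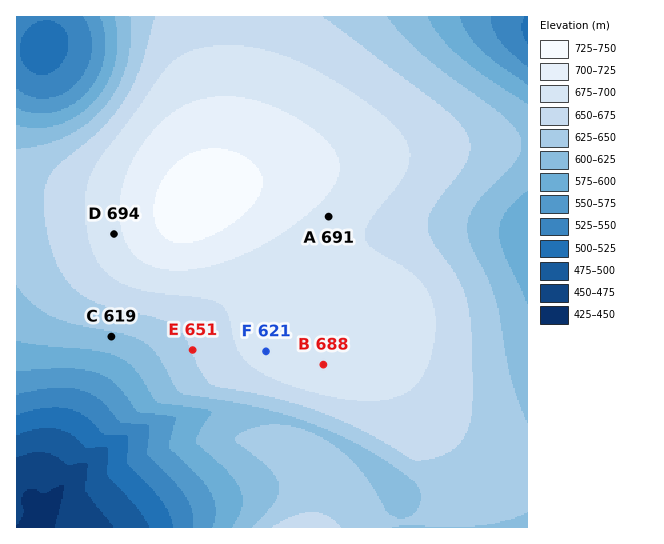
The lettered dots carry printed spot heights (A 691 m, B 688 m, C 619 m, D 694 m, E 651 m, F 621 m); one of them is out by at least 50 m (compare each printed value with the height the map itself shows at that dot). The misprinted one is F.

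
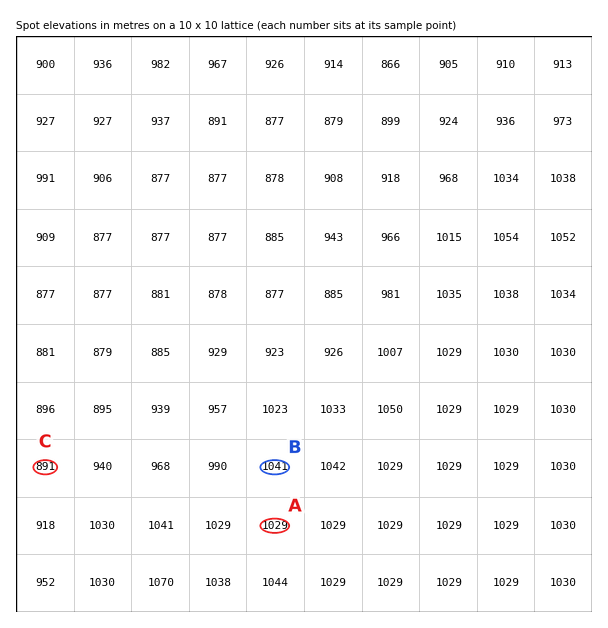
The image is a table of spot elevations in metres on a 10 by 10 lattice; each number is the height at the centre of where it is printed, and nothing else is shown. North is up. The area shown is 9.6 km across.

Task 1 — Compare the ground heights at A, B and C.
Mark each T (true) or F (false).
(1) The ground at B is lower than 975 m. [F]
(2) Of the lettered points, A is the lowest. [F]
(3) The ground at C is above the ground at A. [F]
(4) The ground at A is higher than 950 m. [T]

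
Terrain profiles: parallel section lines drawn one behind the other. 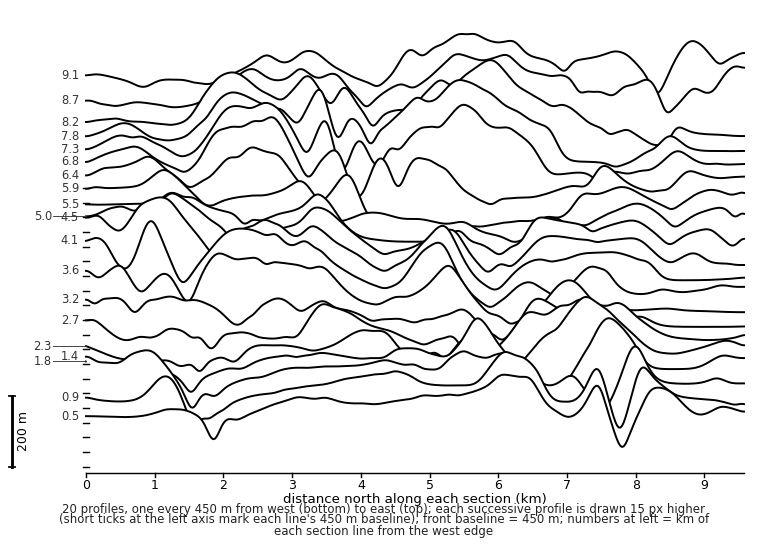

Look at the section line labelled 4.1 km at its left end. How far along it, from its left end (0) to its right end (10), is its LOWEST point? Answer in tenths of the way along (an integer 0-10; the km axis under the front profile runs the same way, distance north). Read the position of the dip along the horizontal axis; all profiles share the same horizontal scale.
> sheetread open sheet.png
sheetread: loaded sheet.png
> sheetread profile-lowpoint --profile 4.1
6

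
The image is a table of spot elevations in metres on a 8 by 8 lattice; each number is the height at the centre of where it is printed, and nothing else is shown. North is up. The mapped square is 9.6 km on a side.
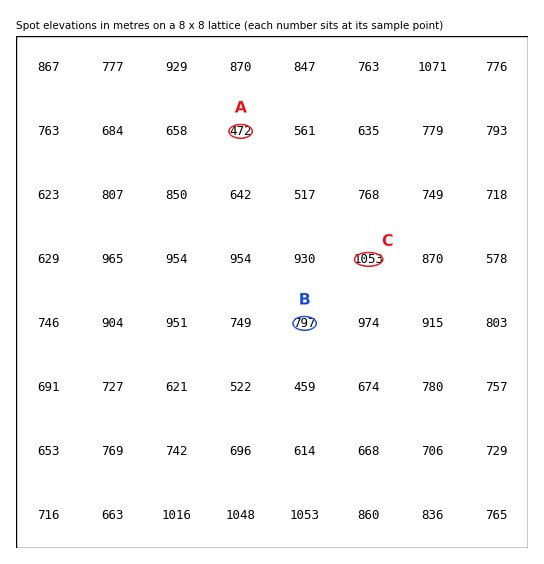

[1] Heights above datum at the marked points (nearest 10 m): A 470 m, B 800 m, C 1050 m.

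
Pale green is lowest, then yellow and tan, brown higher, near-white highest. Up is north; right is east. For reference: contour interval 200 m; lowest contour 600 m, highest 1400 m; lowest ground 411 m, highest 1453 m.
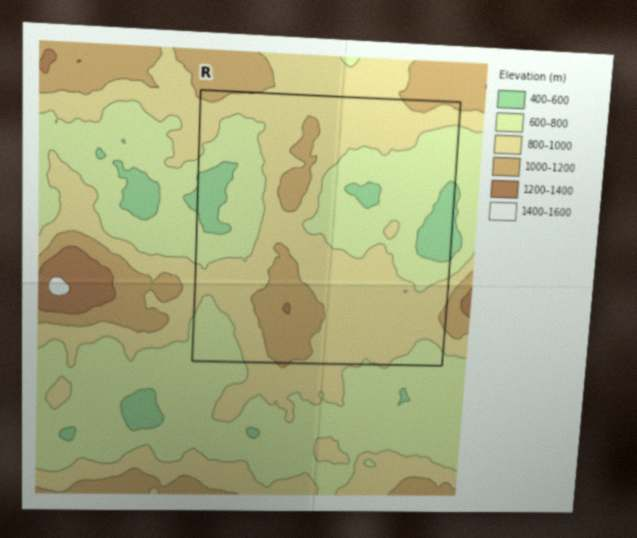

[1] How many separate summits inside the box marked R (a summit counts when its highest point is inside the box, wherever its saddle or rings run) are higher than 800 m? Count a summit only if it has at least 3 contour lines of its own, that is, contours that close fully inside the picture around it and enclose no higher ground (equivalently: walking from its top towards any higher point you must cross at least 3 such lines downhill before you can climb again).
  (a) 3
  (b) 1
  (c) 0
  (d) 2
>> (c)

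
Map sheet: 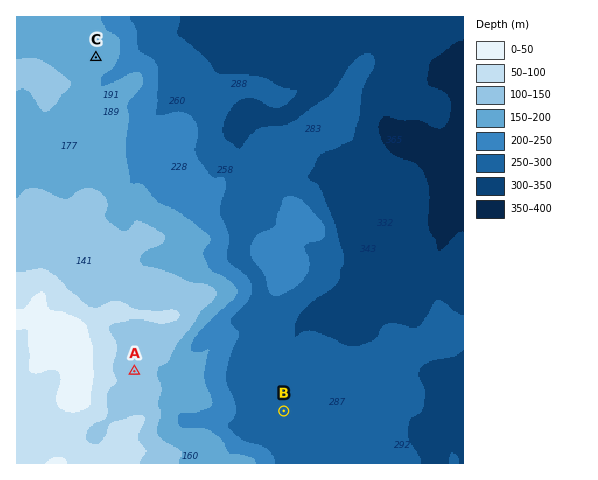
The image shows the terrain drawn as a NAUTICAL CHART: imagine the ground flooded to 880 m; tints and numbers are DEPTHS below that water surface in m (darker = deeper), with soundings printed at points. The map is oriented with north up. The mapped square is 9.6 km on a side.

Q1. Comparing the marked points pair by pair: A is higher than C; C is higher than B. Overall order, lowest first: B C A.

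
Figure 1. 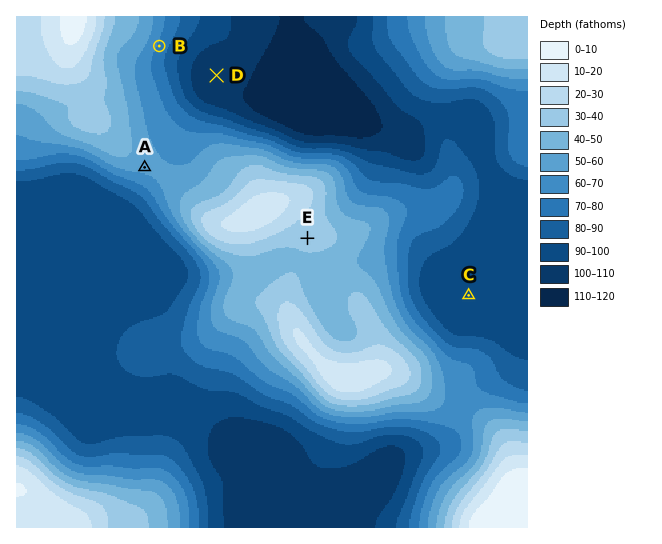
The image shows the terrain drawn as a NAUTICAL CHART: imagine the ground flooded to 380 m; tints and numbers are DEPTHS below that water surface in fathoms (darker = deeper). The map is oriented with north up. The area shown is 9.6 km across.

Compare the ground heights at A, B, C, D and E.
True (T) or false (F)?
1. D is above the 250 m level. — F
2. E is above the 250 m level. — T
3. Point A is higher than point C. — T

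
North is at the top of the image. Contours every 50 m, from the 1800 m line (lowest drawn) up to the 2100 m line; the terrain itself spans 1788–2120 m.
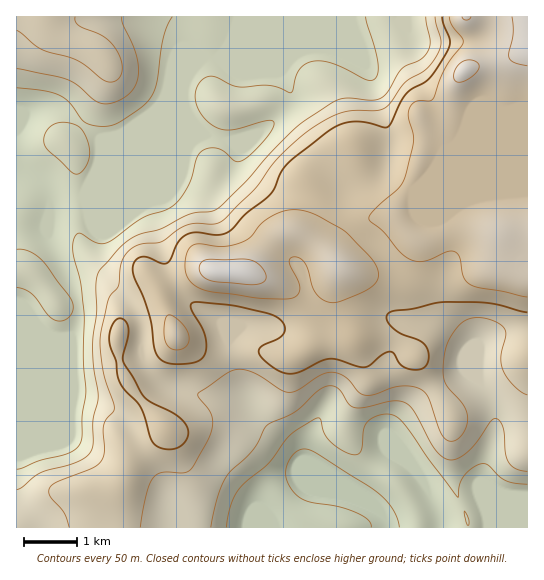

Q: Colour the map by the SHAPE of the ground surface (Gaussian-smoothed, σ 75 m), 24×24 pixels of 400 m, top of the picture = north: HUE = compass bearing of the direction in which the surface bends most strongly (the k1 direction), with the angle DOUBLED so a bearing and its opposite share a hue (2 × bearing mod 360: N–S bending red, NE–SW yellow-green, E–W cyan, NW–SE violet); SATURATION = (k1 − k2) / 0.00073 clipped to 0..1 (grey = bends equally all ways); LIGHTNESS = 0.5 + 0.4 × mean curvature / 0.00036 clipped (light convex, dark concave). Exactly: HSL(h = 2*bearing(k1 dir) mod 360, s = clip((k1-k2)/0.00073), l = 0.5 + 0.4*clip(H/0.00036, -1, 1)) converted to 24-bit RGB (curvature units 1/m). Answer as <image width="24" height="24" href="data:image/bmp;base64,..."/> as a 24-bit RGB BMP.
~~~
<image width="24" height="24" href="data:image/bmp;base64,Qk32BgAAAAAAADYAAAAoAAAAGAAAABgAAAABABgAAAAAAMAGAAATCwAAEwsAAAAAAAAAAAAApW6uglt+iYxplZBomZNhp71oTFt9c159vLV0zrtuFipHfWh4YJNifa+5iKLFj5jHw0LBXiVpsN94YzOSab5FetJddXGBgIB/kS7TtY7NkY3Gjoa2tImnvMSHPUBjdFRdq714zItyNi9gMm9bbdSQaok+f29CflQ7aCEtQMJSiOSbYBtzqOV7a0GGhFpTd2IjJVmzp7nfoonm1XHn12iZ1JeEczVzX5RRab1jsV+VxGKhNqVlI440aVl6fUJIfScfXNu8mOvVkil0dxI95v84I0QynB540X6KNmshNFsJHCgOdA0f67tbznSg0TOsosGNValbRl5zt4mjwZKuRIhRFiI7lDdpnt2qTt2WczxVUwtHxVtc6+62LoWeF1ah2s3ef4B/f4B+IC1ZUzSY3/bOfh9x1aOW0+bopIPPSU2rc5efvGqWxkxyHWePYZXI2d6cc2AwNBkrWS16lsqi8PDbYG68FENzoMFhgH9/gH9/Kzx5K6u3+loBcb4olPe4smiGqD1wonCIZFuDlDx8329tOq5VE0RE+ikav00YGkk/MJaBeNOFyOS+plLCQSd8qK5fgH9/gH9/P0F5SxZY5MR3ufnCe2IqVTAXk3QtlpU/TzAzVyku2bRQyZ9iDhslYYo28drcW03ZLZJzM/8+T7VbjC53ijOMt6dngH9/gH9/Ny54SBmR6/7NtMs6nwBSrpEvSMtUYGCzfSutZX7IwMrh3aHGPyCqNNOaYtJgdz3HvrbdkuWYHS5PX0p/gz+0zbexgH9/gH58KChuHRCZ//rMGDmCrQrX7PLZfd/rMy+mSWPLhbXSi2263I/AiVHgp7TPkb3CNYKyh8GY24F/KyhnNVxfOIODvcyggXF+pzMyIJOIAjBV//zMhgbOF5664PrRry6oaClYbGgxYl4dXVkmpLZEiGthfr97rKVvZkV6iYJItF9BrkNiPjRIO2QrgJ8QZC9ImN2eMDfTBx1b1v+NaQZOj/J43p0NNAAEWzwQaV4jY6MzMtZ+VbeqnXpioKQ+hGo9ckpNkJRhimlcvDp4kVB6VoFmmKtla8LPftueRxFaK8i71S9v0FSaqPCyngCi8Inl0tj2u9H4zur3eLrkUiqPuGd8qsCbfqXFVV+7oXqkaGSWbky/waHakaHajqvWose+nEOcXCWKY+i4Bg/b3e7qjWDXXAm41vXrtMH0vqPny3WUcSlBSzFklNCxrtLOmVCziTmBo3NmcJR9QXaFiaB6ppuAcYiIrKZFZjJrZL13Xas0AjQeluJTrB/Ud4rr2vHffSqctyZA2zVeym3EbM7UYr2IlFJFeDlQgVmNlsK3ln24XFOkaIyYqquRa3GYo5d5SFN7orJoiGxvZoFtFmwMMWAXI4IUyqoTRRhKwIWntpq+yKXItHOfhmV3il6fjGiyhrG4c5hcfXRoYIaPaaKsk6SsfW2ooIKJak2FmqdmgIR7gIB/fIB8aH9dKGYzqJQvGFM3SZdewlNSv2oyrINHepFtXWZwXpKAt3O2pWh/f4B/fIB8aIRdd4NNeX5Rg2BVc01brrdoV5F1f3+Af4B/f4B/Xnd+ppReUrRtElxYs1C/4q/Gv7CijGB8h2JdSK9MLTlt2oR0boV6f4B/gIB/f4B/f4B/iU2pl3mjl8ebVG+mfX2Af4B/f4B/eHyATKuFrY50J2BVD2RMyYib65m7vVioq6GGgKt4GitT0qh3o4FrfX9+f4B/f4CAgIB/P12Ppa6+tpCHjDJHaohAaYJqf4B/f4CAgmFWkl8qaIQ5D04jDWYlxHNv3Krq4dftupjcTw6l0M1SnK1oc41vfX+Af4B/gH9/RGYxdo4seR8ewEIytsVLJYQzUoVtfXuAjDucsMbWpJzcaYbGGJBlFGEVVJUjoMtehUnIkwDc8t7Zq0i/tp9VYH1wg3lxfIBvfHhNZWo8RW1KoqyC2M+3ccq2KHeTbHOCTae5fcN7i06Ht2aCk0yhUmaBQcg4XrgsJykXES437+u+/yb2+p+NN3o5cIFQeXJafm2pf4atXZe2er6zzOXKkp/DMi+KZm+BWo5iknhSfnNkf4JjXX1yZK6Wiq9zh1ZFWTNYHo0/EJgaRxSL/M/c4L71c1DIoHOobG2rj6OzdKTFjdDPrtKqp1Cbc0OIYGp7g3lzc4hyfoCAgIB/foB/cIVkhHpagXVyYEt8b7xmL2E/DiUby9IA0pEBnUiLsoaeb3aVjq2BTp5aeaE7p5Uxdz9Id197amiBfoh7fI13dn2Af4B/f4B/gIB/gIB/eXSBbVuOka1wRStyRgCN+vPRXu2AP3N/qKVt"/>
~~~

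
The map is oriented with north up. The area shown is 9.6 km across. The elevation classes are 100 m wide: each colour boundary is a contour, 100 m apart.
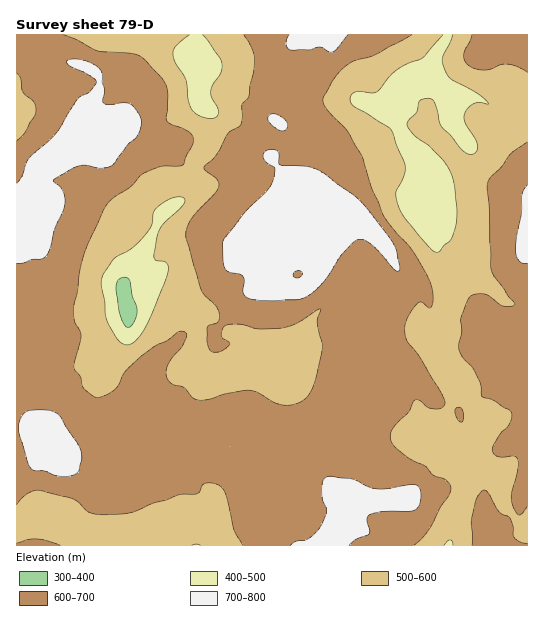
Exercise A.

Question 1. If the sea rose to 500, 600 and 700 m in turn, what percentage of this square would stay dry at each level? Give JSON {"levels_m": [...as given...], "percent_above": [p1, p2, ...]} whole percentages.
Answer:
{"levels_m": [500, 600, 700], "percent_above": [93, 61, 13]}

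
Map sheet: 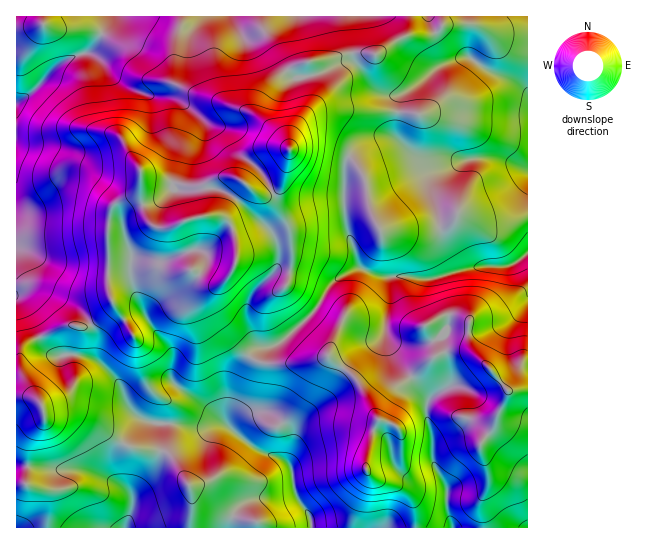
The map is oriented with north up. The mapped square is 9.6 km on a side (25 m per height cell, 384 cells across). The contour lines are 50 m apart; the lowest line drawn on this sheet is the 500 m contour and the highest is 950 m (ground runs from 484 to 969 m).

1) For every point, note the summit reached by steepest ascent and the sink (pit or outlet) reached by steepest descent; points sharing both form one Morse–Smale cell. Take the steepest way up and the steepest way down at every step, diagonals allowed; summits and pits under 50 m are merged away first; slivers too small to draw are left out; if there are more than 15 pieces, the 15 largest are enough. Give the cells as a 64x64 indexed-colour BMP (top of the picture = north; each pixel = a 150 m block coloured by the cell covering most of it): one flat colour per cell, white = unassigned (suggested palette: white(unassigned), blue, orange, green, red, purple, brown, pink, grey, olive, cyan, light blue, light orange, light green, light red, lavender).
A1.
<image width="64" height="64" href="data:image/bmp;base64,Qk12CAAAAAAAAHYAAAAoAAAAQAAAAEAAAAABAAQAAAAAAAAIAAATCwAAEwsAABAAAAAAAAAA////ALR3HwAOf/8ALKAsACgn1gC9Z5QAS1aMAMJ34wB/f38AIr28AM++FwDox64AeLv/AIrfmACWmP8A1bDFAIiIiIiIiIiIiIiIMzMzMzMzMzRERERERESZmWZmzMzMiIiIiIiIiIiIiIgzMzMzMzMzNERERERERJmZZmbMzMyIiIiIiIiIiIiIiDMzMzMzMzNEREREREREmZlmZszMzIiIiIiIiIiIiIiIMzMzMzMzNERERERERESZmWZmzMzMiIiIiIiIiLiIiIgzMzMzMzM0RERERERESZmZZmZszMwIiIiIiIiLu4iIiDMzMzMzMzREREREREmZmZlmZmzMzAiIiIiIi7u7uIiDMzMzMzMzNERERESZmZmZlmZmbMzMCIi7u7u7u7u4iDMzMzMzMzNERERERJmZmZlmZmZszMyqu7u7u7u7u7uIMzMzMzMzNEREREREmZmZmWZmZmzMzKq7u7u7u7u7u4MzMzMzMzRERERERESZmZmZZmZmzMzMqru7u7u7uqqqMzMzMzM0RERERERERJmZmZlmZmbMzMyqu7u7u7uqqqozMzMzM0RERERERERESZmZmWZmZmzMzKqru7u7uqqqqjMzMzM0RERERERERERJmZmZZmZmZszMqqu7u7qqqqozMzMzM0REREREREREREmZmZZmZmZmzMyqqqqqqqqqozMzMzMzRERERERERERESZmZlmZmZmbMzKqqqqqqqqozMzMzMzM0RERERERERER3mZmWZmZmZmzMru7uqqqqqjMzMzMzMzRERERERERERHeZmZZmZmZmbMzu7u7qqqqjMzMzMzMzNERERERERERHd3mZZmZmZmZlVe7u7uqqqqMzMzMzMzMzREREREREREd3d3lmZmZmZlVV7u7u6qqqMzMzMzMzMzNEREREREREd3d3dWZmZmZmVVXu7u7qqqMzMzMzMzMzMzRERERERHd3d3dVVmZmZmVVVe7u4uozMzMzMzMzMzMzN3d3d3d3d3d3dVVVZmZmVVVV7u4iIzMzMzMzMzMzMzMRF3d3d3d3d3d1VVVf//VVVVXu4iIjMzMzMzMzMzMzMRERF3d3d3d3d1VVVf//9VVVVe7iIiIzMzMzMzMzMzMRERERF3d3d3d3VVVV//9VVVVV7iIiIiMzMzMzMzMzMxERERERd3d3d3dVVVX///VVVVXuIiIiIiMzMzMzMzMxEREREREXd3d3d1VVVV/1VVVVVeIiIiIiIjMzMzMzMzERERERERF3d3d3dVVVVVVVVVVVIiIiIiIiMzMzMzMzEREREREREXd3d3d1VVVVVVVVVVUiIiIiIiIzMzMzMzMxERERERERF3d3d3VVVVVVVVVVVSIiIiIiIjMzMzMzMzMREREREREXd3d3dVVVVVVVVVVVIiIiIiIiMzMzMzMzMzEREREREREXd3cREREVVVVVVVUiIiIiIiIzMzMzMzMzMRERERERERERERERERERFVVVVSIiIiIiIjMzMzMzMzMxEREREREREREREREREREREREVIiIiIiIiMzMzMzMzMzEREREREREREREREREREREREREiIiIiIiIzMzMzMzMzMRERERERERERERERERERERERESIiIiIiIjMzMzMzMzMxERERERERERERERERERERERERIiIiIiIiMzMzIzMzMzEREREREREREREREREREREREREiIiIiIiIzMzIiIzMzERERERERERERERERERERERERESIiIiIiIjMzIiIiIiIRERERERERERERERERERERERERIiIiIiIiMzMiIiIiIiEREREREREREREREREREREREREiIiIiIiIiMyIiIiIiIhERERERERERERERERERERERESIiIiIiIiIiIiIiIiIiEiIhERERERERERERERERERERIiIiIiIiIiIiIiIiIiIiIiEREREREREREREREREREREiIiIiIiIiIiIiIiIiIiIiIhERERERERERERERERERESIiIiIiIiIiIiIiIiIiIiIiERERERERERERERERERERIiIiIiIiIiIiIiIiIiIiIiIREREREREREREREREREREiIiIiIiIiIiIiIiIiIiIiIhERERERERERERERERERESIiIiIiIiIiIiIiIiIiIiIiERERERERERERERERERERIiIiIiIiIiIiIiIiIiIiIiIhEREREREREREREREREREiIiIiIiIiIiIiIiIiIiIiIiERERERERERERERERERESIiIiIiIiIiIiIiIiIiIiIiIhERERERERERERERERERIiIiIiIiIiIiIiIiIiIiIiIiIRERERERERERERERERHSIiIiIiIiIiIiIiIiIiIiIiIhEREREREREREREREREd0iIiIiIiIiIiIiIiIiIiIiIiERERERERERERERERER3dIiIiIiIiIiIiIiIiIiIiIiIRERERERERERERERERHd3SIiIiIiIiIiIiIiIiIiIiIhEREREREREREREREREd3d0iIiIiIiIiIiIiIiIiIiIiERERERERERERERERER3d3dIiIiIiIiIiIiIiIiIiIiIhERERERERERERERERHd3d3d0iIiIiIiIiIiIiIiIiIiIiIiIREREREREREREd3d3d3dIiIiIiIiIiIiIiIiIiIiIiIiIRERERERERER3d3d3d3SIiIiIiIiIiIiIiIiIiIiIiIiIRERERERERHd3d3d3dIiIiIiIiIiIiIiIiIiIiIiIiIhEREREREREd3d3d3d0iIiIiIiIiIiIiIiIiIiIiIiIiERERERERER"/>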